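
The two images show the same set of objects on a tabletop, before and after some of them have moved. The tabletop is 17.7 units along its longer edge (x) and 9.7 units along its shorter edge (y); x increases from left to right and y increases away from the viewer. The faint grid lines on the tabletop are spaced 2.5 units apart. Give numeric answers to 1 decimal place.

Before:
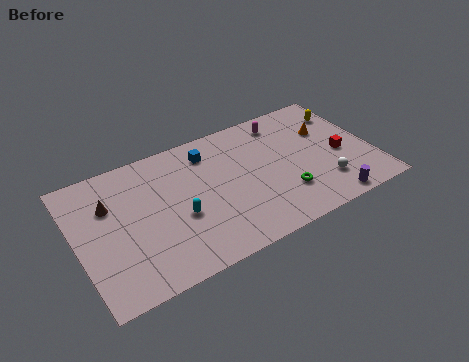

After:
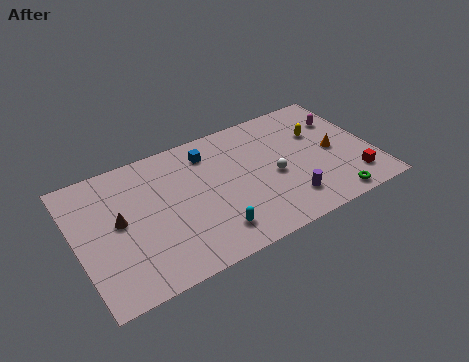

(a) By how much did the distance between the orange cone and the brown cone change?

-0.3

Before: roughly 13.2 units apart; after: 12.9. That's 0.3 units closer together.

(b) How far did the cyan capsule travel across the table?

2.6

The cyan capsule moved from about (5.9, 3.9) to (7.6, 1.9), a distance of √(1.7² + 2.0²) ≈ 2.6.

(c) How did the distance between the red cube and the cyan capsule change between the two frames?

-1.3

The distance was about 9.9 in the first image and 8.6 in the second, so they moved 1.3 units closer together.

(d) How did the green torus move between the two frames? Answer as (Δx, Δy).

(2.6, -1.7)

From the two frames, the green torus sits at roughly (12.1, 2.7) before and (14.7, 1.0) after.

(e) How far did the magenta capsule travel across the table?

3.6

The magenta capsule moved from about (12.9, 8.2) to (16.3, 6.9), a distance of √(3.4² + 1.3²) ≈ 3.6.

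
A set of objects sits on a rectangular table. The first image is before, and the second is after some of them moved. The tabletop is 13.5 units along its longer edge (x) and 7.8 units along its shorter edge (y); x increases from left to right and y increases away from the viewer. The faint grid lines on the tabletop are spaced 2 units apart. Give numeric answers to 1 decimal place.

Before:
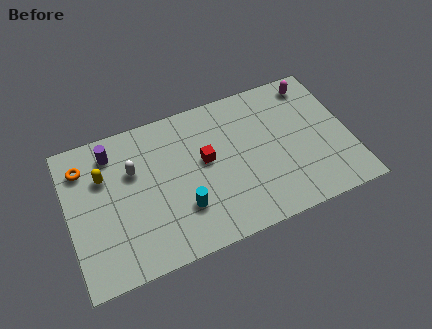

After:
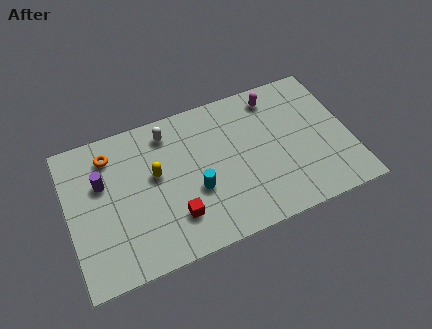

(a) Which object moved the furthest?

the red cube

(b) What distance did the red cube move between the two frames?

2.9

The red cube moved from about (6.6, 4.4) to (4.9, 2.0), a distance of √(1.7² + 2.4²) ≈ 2.9.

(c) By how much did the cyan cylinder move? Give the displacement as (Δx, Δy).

(0.7, 0.7)

The cyan cylinder was at about (5.3, 2.3) and moved to about (6.0, 3.0).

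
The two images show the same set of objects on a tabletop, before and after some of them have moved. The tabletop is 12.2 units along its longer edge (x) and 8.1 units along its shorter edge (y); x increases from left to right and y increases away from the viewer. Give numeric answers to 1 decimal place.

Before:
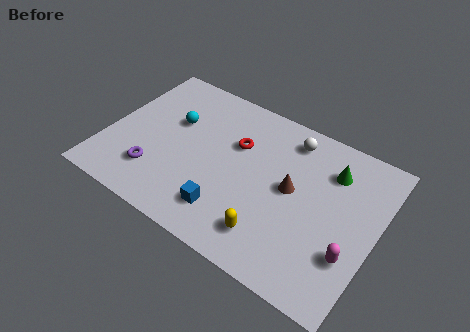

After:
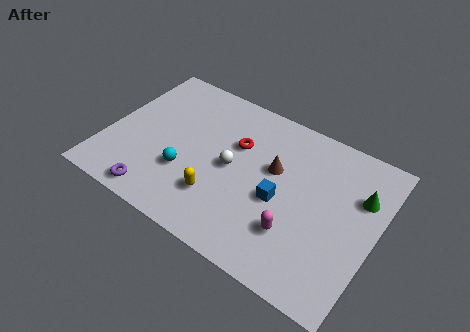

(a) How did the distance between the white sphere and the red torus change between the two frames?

-1.4

They were about 2.7 units apart before and 1.3 after — 1.4 units closer together.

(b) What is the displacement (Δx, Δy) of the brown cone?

(-0.9, 0.6)

From the two frames, the brown cone sits at roughly (8.4, 4.3) before and (7.5, 4.9) after.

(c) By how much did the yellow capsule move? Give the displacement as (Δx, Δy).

(-2.5, 0.6)

The yellow capsule was at about (7.9, 1.6) and moved to about (5.4, 2.2).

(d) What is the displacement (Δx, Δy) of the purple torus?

(0.3, -1.1)

From the two frames, the purple torus sits at roughly (2.5, 2.0) before and (2.8, 0.9) after.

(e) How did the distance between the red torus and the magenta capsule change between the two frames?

-1.9

Before: roughly 6.3 units apart; after: 4.4. That's 1.9 units closer together.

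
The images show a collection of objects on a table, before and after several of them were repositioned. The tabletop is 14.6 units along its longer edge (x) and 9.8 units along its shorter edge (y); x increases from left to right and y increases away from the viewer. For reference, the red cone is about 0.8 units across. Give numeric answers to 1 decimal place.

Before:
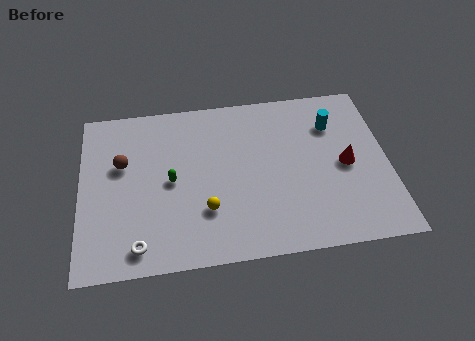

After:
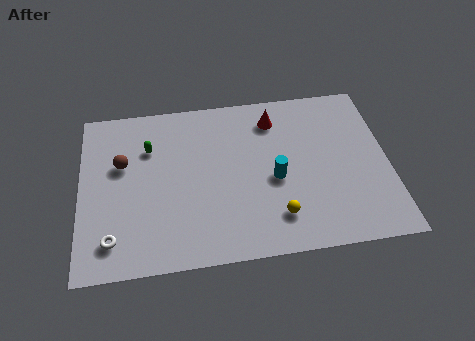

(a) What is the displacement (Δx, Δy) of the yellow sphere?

(3.3, -0.8)

From the two frames, the yellow sphere sits at roughly (5.9, 2.9) before and (9.2, 2.1) after.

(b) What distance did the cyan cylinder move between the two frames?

4.1

From (12.1, 7.2) to (9.2, 4.3), the cyan cylinder covered √(2.9² + 2.9²) ≈ 4.1 units.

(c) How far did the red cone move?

4.6

The red cone was near (12.6, 4.7) before and (9.3, 7.9) after, so it travelled √(3.3² + 3.2²) ≈ 4.6 units.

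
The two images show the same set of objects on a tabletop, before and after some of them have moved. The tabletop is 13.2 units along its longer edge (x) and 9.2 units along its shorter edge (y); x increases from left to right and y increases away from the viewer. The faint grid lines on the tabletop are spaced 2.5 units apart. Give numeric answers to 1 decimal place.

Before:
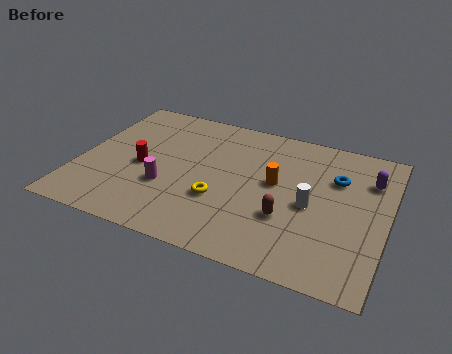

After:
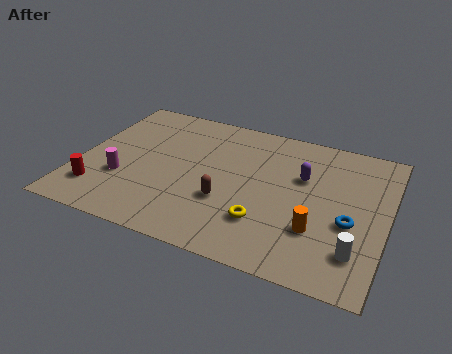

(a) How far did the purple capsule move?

2.9

The purple capsule moved from about (12.3, 6.7) to (9.5, 5.9), a distance of √(2.8² + 0.8²) ≈ 2.9.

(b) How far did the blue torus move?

2.7

The blue torus moved from about (10.9, 6.3) to (11.7, 3.7), a distance of √(0.8² + 2.6²) ≈ 2.7.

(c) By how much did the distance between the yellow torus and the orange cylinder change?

-0.7

They were about 2.9 units apart before and 2.2 after — 0.7 units closer together.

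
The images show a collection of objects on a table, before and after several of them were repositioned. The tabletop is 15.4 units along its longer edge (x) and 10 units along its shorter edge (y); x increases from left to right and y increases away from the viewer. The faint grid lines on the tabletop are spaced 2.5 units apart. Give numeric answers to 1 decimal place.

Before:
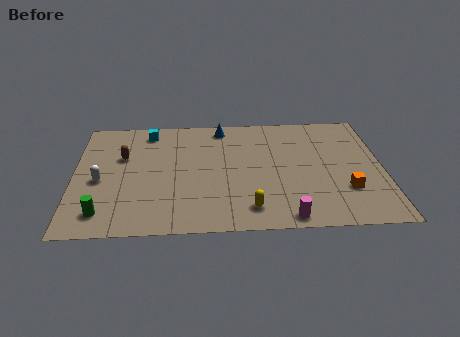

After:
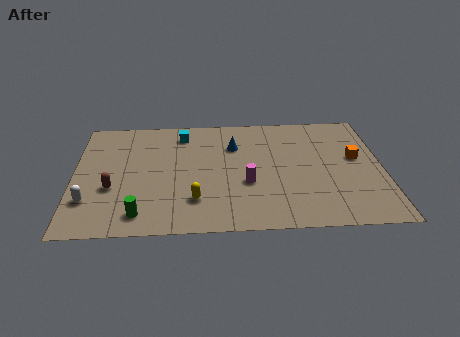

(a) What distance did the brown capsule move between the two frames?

2.7

The brown capsule moved from about (2.4, 6.4) to (1.9, 3.7), a distance of √(0.5² + 2.7²) ≈ 2.7.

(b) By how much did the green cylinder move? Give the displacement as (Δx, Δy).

(1.8, -0.2)

The green cylinder was at about (1.5, 1.7) and moved to about (3.3, 1.5).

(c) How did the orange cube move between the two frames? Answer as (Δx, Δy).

(0.6, 2.7)

From the two frames, the orange cube sits at roughly (13.5, 3.0) before and (14.1, 5.7) after.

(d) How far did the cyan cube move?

1.7

The cyan cube moved from about (3.7, 8.6) to (5.4, 8.3), a distance of √(1.7² + 0.3²) ≈ 1.7.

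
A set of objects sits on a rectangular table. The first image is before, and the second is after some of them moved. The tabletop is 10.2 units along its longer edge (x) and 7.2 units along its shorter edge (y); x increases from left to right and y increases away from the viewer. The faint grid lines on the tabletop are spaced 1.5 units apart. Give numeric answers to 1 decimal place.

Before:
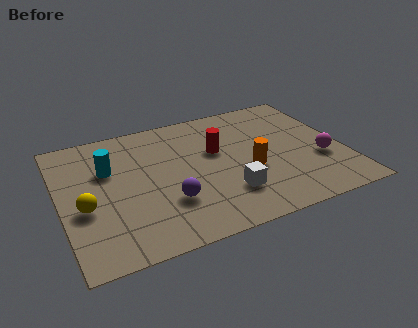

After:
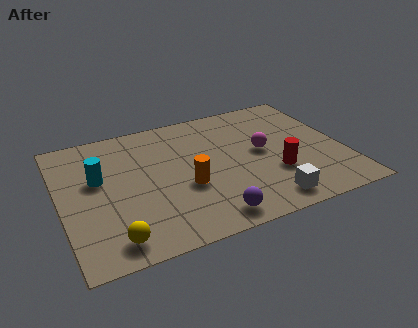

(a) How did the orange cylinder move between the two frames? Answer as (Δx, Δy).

(-2.3, -0.1)

From the two frames, the orange cylinder sits at roughly (6.7, 2.9) before and (4.4, 2.8) after.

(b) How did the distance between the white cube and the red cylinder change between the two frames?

-1.0

They were about 2.5 units apart before and 1.5 after — 1.0 units closer together.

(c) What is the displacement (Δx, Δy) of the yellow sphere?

(0.8, -1.9)

The yellow sphere was at about (0.8, 2.9) and moved to about (1.6, 1.0).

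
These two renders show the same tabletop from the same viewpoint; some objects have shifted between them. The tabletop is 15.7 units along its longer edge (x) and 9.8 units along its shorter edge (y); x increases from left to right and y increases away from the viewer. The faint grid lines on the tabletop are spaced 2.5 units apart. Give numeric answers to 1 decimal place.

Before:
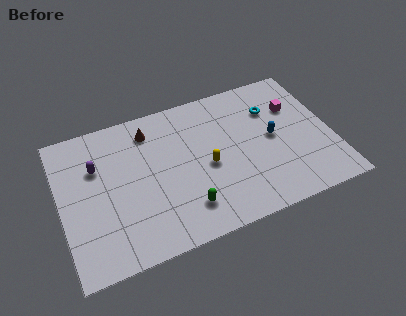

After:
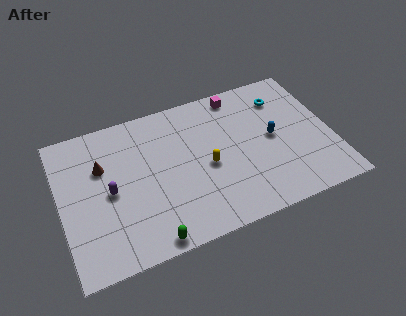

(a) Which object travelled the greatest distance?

the magenta cube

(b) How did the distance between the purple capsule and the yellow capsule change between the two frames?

-1.0

Before: roughly 6.6 units apart; after: 5.6. That's 1.0 units closer together.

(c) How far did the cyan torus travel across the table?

0.9

From (12.5, 7.0) to (13.2, 7.6), the cyan torus covered √(0.7² + 0.6²) ≈ 0.9 units.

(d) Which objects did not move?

the blue capsule and the yellow capsule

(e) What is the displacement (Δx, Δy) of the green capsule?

(-2.2, -1.3)

From the two frames, the green capsule sits at roughly (6.9, 2.1) before and (4.7, 0.8) after.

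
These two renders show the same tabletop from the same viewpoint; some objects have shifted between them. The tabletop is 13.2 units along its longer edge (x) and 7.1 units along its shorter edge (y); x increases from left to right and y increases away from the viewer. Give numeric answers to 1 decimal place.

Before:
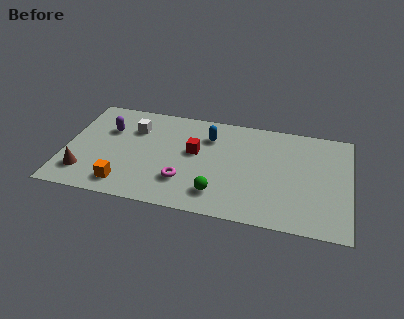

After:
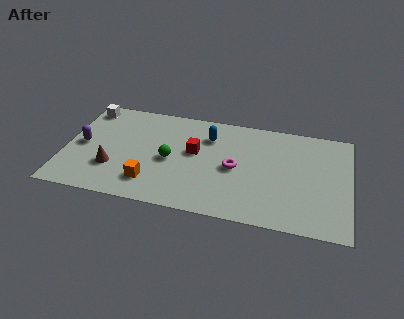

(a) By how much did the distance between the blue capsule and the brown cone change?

-1.4

Before: roughly 6.7 units apart; after: 5.3. That's 1.4 units closer together.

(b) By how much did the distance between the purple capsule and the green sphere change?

-2.1

The distance was about 6.2 in the first image and 4.1 in the second, so they moved 2.1 units closer together.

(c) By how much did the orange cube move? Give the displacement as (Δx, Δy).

(1.2, 0.4)

From the two frames, the orange cube sits at roughly (2.9, 1.2) before and (4.1, 1.6) after.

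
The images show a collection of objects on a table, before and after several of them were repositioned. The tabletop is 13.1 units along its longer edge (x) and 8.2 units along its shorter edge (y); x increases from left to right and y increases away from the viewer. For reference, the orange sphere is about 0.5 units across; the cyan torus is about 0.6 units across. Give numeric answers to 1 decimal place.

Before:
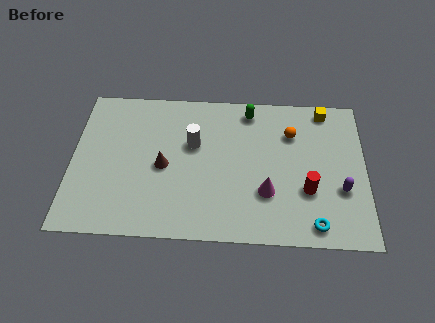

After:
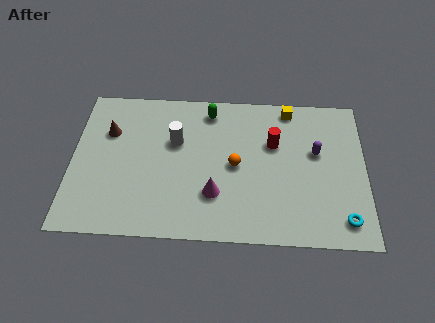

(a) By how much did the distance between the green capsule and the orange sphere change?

+1.0

They were about 2.2 units apart before and 3.2 after — 1.0 units further apart.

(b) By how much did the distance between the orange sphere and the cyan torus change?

+0.5

Before: roughly 5.0 units apart; after: 5.5. That's 0.5 units further apart.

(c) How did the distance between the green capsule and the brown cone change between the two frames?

-0.3

They were about 5.0 units apart before and 4.7 after — 0.3 units closer together.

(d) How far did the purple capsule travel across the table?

2.3

The purple capsule moved from about (12.0, 2.9) to (10.9, 4.9), a distance of √(1.1² + 2.0²) ≈ 2.3.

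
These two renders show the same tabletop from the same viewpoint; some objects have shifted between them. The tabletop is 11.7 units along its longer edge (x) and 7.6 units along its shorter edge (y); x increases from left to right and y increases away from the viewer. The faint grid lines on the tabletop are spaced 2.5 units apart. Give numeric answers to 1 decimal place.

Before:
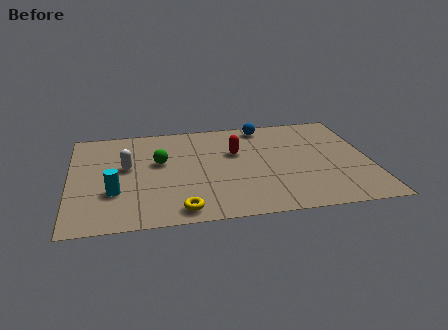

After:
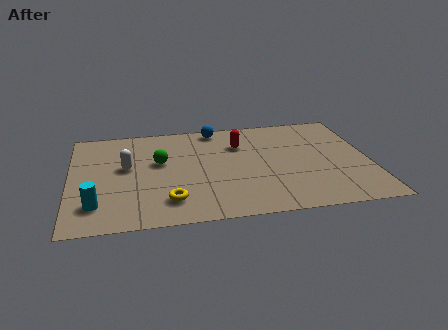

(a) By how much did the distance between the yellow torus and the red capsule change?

+0.3

The distance was about 4.5 in the first image and 4.8 in the second, so they moved 0.3 units further apart.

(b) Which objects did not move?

the green sphere and the white capsule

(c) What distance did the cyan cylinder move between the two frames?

1.1

From (1.7, 2.5) to (1.0, 1.7), the cyan cylinder covered √(0.7² + 0.8²) ≈ 1.1 units.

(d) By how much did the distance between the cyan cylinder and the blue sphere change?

-0.3

The distance was about 7.3 in the first image and 7.0 in the second, so they moved 0.3 units closer together.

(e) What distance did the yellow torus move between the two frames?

0.8

From (4.2, 0.9) to (3.8, 1.6), the yellow torus covered √(0.4² + 0.7²) ≈ 0.8 units.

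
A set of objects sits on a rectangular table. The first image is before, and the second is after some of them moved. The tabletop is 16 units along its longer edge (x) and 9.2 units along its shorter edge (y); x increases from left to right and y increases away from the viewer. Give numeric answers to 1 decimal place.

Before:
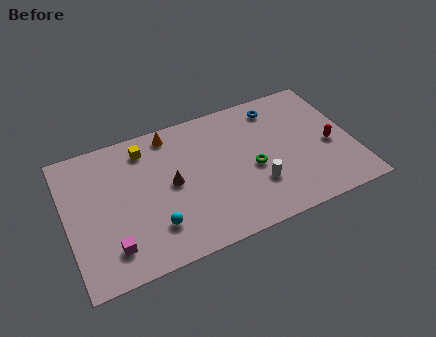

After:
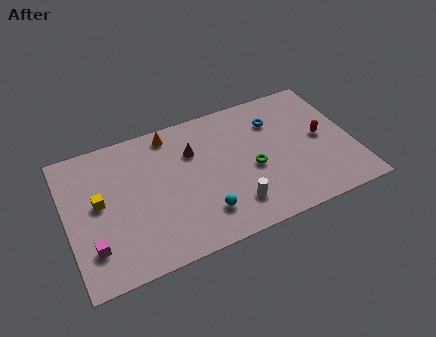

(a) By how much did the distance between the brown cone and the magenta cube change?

+2.7

They were about 4.6 units apart before and 7.3 after — 2.7 units further apart.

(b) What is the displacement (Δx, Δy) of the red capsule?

(-0.4, 0.7)

The red capsule was at about (14.7, 4.0) and moved to about (14.3, 4.7).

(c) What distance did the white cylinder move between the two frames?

1.6

The white cylinder was near (10.4, 2.8) before and (9.0, 2.0) after, so it travelled √(1.4² + 0.8²) ≈ 1.6 units.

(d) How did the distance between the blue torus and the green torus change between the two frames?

-0.9

Before: roughly 4.1 units apart; after: 3.2. That's 0.9 units closer together.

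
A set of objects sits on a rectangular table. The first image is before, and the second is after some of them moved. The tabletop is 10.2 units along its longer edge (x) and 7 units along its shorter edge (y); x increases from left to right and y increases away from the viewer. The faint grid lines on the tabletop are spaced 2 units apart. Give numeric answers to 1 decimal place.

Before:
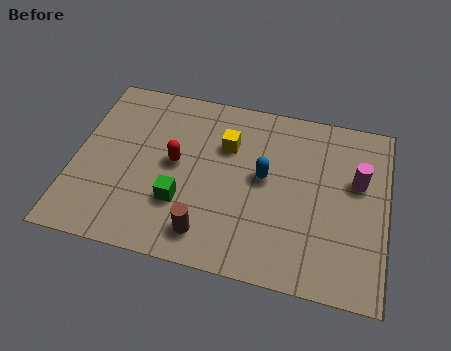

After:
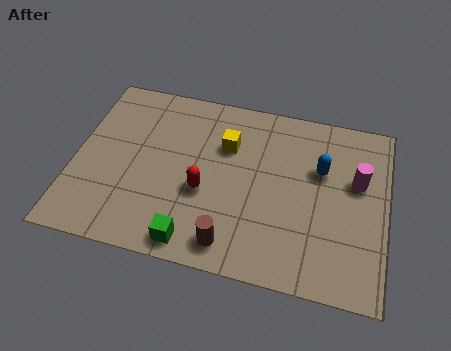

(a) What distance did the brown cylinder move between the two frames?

0.8

The brown cylinder was near (4.5, 1.2) before and (5.3, 1.0) after, so it travelled √(0.8² + 0.2²) ≈ 0.8 units.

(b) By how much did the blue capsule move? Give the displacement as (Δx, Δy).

(1.8, 0.7)

From the two frames, the blue capsule sits at roughly (6.2, 3.8) before and (8.0, 4.5) after.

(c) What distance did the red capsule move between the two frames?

1.3

The red capsule was near (3.3, 3.7) before and (4.3, 2.8) after, so it travelled √(1.0² + 0.9²) ≈ 1.3 units.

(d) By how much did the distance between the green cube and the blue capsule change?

+2.3

The distance was about 3.1 in the first image and 5.4 in the second, so they moved 2.3 units further apart.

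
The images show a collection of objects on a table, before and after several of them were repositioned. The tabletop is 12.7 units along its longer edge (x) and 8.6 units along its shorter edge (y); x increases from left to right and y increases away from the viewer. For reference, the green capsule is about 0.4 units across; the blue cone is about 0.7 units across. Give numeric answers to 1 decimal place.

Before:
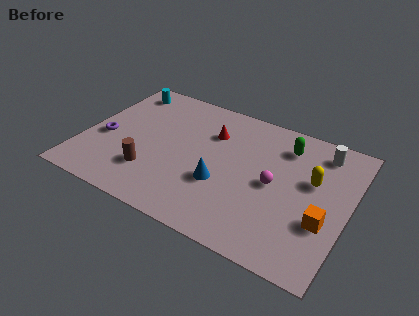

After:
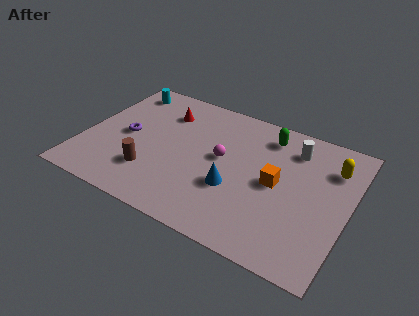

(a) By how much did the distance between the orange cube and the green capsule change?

-1.5

Before: roughly 4.4 units apart; after: 2.9. That's 1.5 units closer together.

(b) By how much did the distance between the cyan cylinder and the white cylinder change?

-1.3

They were about 9.8 units apart before and 8.5 after — 1.3 units closer together.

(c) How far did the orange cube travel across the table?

2.7

The orange cube was near (11.7, 3.0) before and (9.3, 4.3) after, so it travelled √(2.4² + 1.3²) ≈ 2.7 units.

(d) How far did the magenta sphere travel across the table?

2.6

The magenta sphere moved from about (9.2, 4.2) to (6.6, 4.7), a distance of √(2.6² + 0.5²) ≈ 2.6.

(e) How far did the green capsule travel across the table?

0.9

The green capsule was near (9.4, 6.8) before and (8.5, 7.1) after, so it travelled √(0.9² + 0.3²) ≈ 0.9 units.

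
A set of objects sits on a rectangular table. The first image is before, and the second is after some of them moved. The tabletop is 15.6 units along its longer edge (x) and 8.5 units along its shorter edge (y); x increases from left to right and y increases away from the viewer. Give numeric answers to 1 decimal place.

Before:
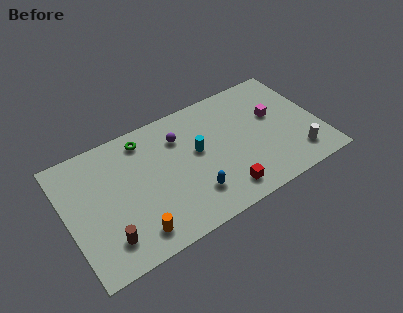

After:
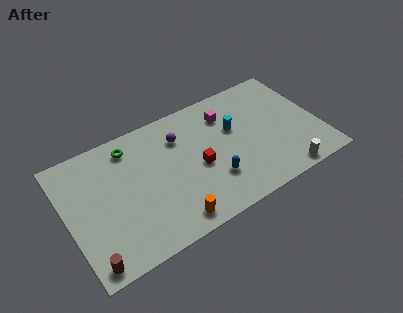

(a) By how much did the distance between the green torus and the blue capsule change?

+0.8

The distance was about 5.6 in the first image and 6.4 in the second, so they moved 0.8 units further apart.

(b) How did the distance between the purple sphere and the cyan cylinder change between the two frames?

+1.7

The distance was about 1.7 in the first image and 3.4 in the second, so they moved 1.7 units further apart.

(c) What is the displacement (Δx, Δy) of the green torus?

(-0.9, -0.1)

The green torus started near (5.1, 7.2) and ended near (4.2, 7.1).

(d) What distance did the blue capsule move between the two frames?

1.4

From (7.4, 2.1) to (8.7, 2.5), the blue capsule covered √(1.3² + 0.4²) ≈ 1.4 units.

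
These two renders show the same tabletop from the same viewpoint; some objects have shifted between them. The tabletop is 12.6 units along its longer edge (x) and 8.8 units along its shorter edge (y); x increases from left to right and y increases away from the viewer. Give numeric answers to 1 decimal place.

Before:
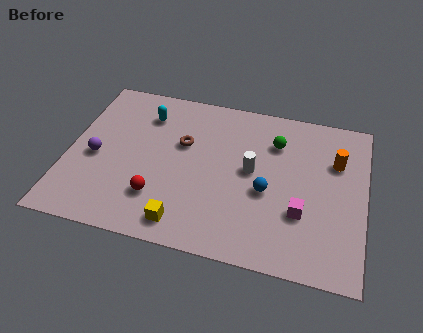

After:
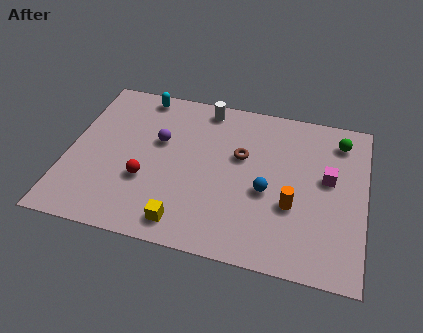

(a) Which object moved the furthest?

the white cylinder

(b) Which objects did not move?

the blue sphere and the yellow cube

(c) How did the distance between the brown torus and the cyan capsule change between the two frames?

+3.0

Before: roughly 2.1 units apart; after: 5.1. That's 3.0 units further apart.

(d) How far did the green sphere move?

2.8

The green sphere moved from about (8.7, 6.5) to (11.4, 7.2), a distance of √(2.7² + 0.7²) ≈ 2.8.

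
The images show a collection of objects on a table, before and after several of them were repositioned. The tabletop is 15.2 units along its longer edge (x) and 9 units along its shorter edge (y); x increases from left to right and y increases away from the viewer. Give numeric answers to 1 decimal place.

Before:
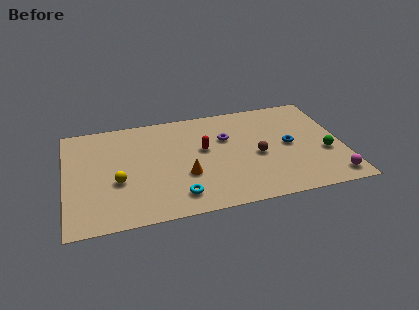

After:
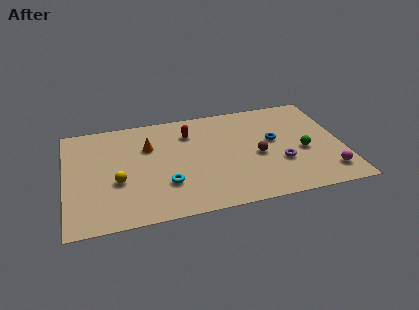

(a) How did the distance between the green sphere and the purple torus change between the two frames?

-4.4

They were about 5.9 units apart before and 1.5 after — 4.4 units closer together.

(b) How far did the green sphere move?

1.3

The green sphere moved from about (14.2, 3.4) to (13.0, 3.8), a distance of √(1.2² + 0.4²) ≈ 1.3.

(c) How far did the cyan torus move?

1.3

The cyan torus moved from about (6.0, 1.6) to (5.4, 2.7), a distance of √(0.6² + 1.1²) ≈ 1.3.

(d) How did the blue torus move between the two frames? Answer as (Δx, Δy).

(-0.8, 0.6)

The blue torus was at about (12.3, 4.5) and moved to about (11.5, 5.1).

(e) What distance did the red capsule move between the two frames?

1.7

The red capsule was near (7.6, 5.2) before and (6.9, 6.8) after, so it travelled √(0.7² + 1.6²) ≈ 1.7 units.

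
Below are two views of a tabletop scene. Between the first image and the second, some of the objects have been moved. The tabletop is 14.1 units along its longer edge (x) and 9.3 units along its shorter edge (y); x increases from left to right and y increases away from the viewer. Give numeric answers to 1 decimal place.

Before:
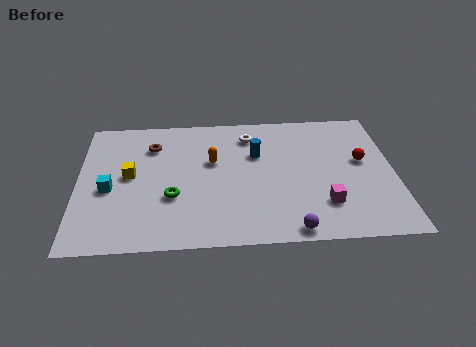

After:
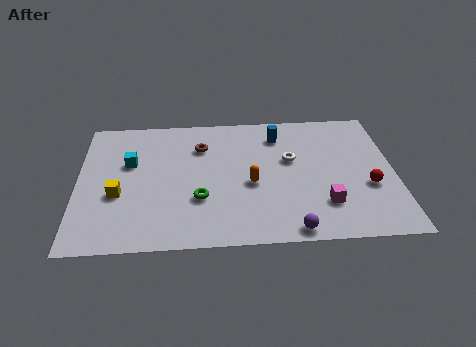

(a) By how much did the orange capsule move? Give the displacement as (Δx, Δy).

(1.7, -1.7)

The orange capsule was at about (6.0, 5.7) and moved to about (7.7, 4.0).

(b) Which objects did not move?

the magenta cube and the purple sphere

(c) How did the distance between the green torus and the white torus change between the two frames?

-0.7

Before: roughly 5.5 units apart; after: 4.8. That's 0.7 units closer together.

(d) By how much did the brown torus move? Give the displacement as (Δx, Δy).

(2.2, -0.2)

The brown torus started near (3.3, 7.0) and ended near (5.5, 6.8).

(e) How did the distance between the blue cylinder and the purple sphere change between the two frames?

+1.1

The distance was about 5.5 in the first image and 6.6 in the second, so they moved 1.1 units further apart.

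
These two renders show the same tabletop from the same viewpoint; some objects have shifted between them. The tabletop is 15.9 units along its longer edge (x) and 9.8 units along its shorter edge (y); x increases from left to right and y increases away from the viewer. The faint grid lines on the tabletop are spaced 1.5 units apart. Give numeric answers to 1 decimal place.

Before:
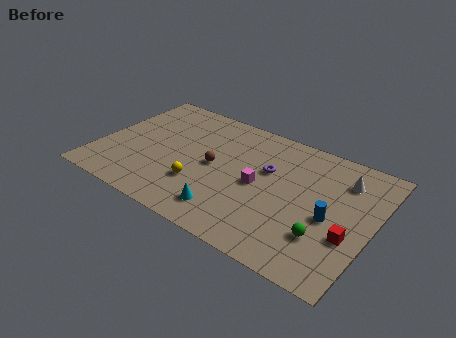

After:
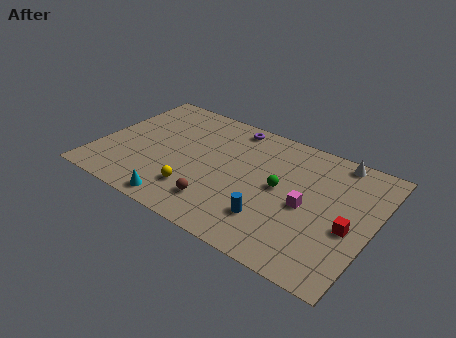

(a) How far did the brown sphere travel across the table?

2.9

From (6.7, 4.9) to (7.5, 2.1), the brown sphere covered √(0.8² + 2.8²) ≈ 2.9 units.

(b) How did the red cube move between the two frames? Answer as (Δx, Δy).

(-0.1, 0.6)

The red cube was at about (14.8, 3.5) and moved to about (14.7, 4.1).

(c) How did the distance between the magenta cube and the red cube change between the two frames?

-3.0

The distance was about 5.5 in the first image and 2.5 in the second, so they moved 3.0 units closer together.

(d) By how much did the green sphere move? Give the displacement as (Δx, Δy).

(-2.9, 2.3)

The green sphere started near (13.5, 2.8) and ended near (10.6, 5.1).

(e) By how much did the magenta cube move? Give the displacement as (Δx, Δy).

(2.8, -0.2)

From the two frames, the magenta cube sits at roughly (9.4, 4.7) before and (12.2, 4.5) after.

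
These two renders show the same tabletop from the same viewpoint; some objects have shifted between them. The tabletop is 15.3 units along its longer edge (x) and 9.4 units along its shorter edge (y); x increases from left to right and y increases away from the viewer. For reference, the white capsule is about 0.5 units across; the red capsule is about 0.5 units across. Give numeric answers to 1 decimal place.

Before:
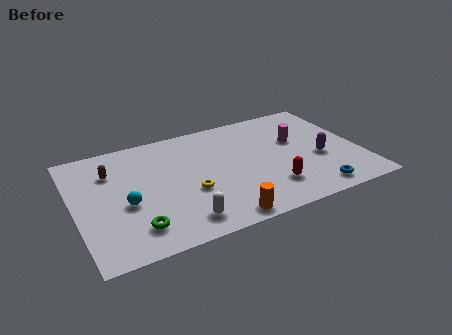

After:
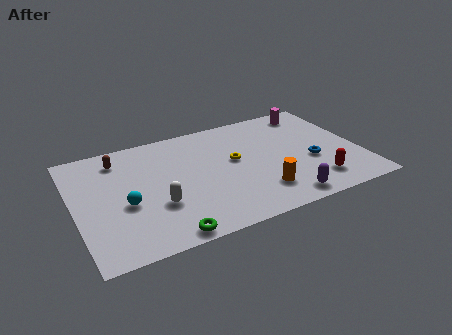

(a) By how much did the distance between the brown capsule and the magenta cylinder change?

+0.7

The distance was about 10.0 in the first image and 10.7 in the second, so they moved 0.7 units further apart.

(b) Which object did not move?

the cyan sphere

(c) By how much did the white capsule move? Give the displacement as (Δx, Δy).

(-1.1, 1.7)

From the two frames, the white capsule sits at roughly (5.3, 1.5) before and (4.2, 3.2) after.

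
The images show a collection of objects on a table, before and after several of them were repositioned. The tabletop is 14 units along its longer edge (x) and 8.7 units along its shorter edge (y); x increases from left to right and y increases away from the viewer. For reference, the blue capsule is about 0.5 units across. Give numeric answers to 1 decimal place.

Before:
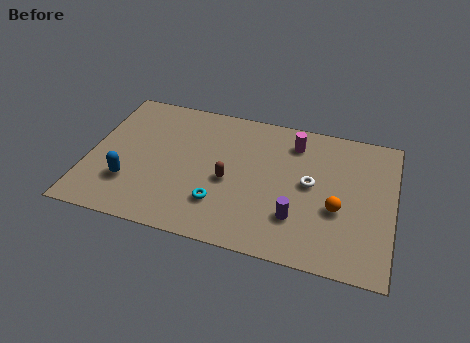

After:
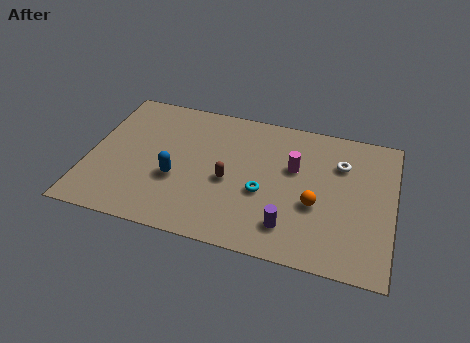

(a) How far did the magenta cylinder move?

1.6

From (9.3, 7.0) to (9.4, 5.4), the magenta cylinder covered √(0.1² + 1.6²) ≈ 1.6 units.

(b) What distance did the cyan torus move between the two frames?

2.2

From (6.2, 2.3) to (8.1, 3.5), the cyan torus covered √(1.9² + 1.2²) ≈ 2.2 units.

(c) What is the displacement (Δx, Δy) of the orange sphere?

(-1.0, 0.0)

The orange sphere was at about (11.5, 3.4) and moved to about (10.5, 3.4).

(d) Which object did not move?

the brown capsule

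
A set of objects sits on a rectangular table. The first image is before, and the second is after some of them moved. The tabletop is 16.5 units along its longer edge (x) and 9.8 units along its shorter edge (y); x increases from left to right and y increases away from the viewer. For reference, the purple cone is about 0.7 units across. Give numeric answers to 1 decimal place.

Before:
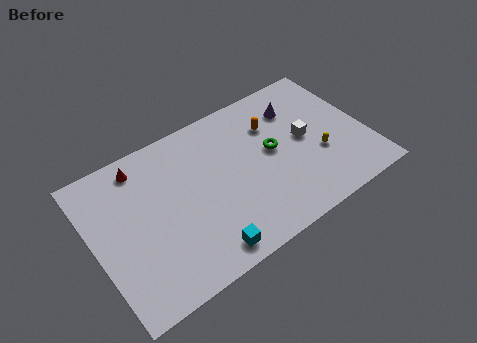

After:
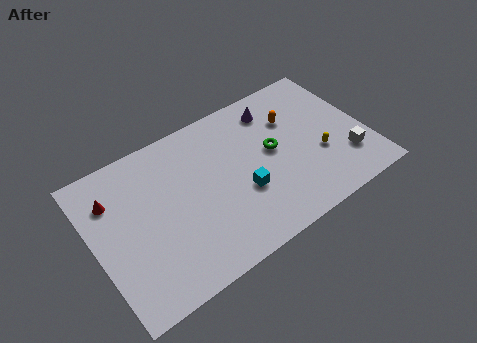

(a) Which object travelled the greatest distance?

the cyan cube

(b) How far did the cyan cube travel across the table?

3.7

The cyan cube was near (5.9, 1.2) before and (8.7, 3.6) after, so it travelled √(2.8² + 2.4²) ≈ 3.7 units.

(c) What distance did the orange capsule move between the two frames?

1.2

The orange capsule was near (11.2, 7.0) before and (12.4, 6.8) after, so it travelled √(1.2² + 0.2²) ≈ 1.2 units.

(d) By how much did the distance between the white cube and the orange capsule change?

+2.4

The distance was about 2.5 in the first image and 4.9 in the second, so they moved 2.4 units further apart.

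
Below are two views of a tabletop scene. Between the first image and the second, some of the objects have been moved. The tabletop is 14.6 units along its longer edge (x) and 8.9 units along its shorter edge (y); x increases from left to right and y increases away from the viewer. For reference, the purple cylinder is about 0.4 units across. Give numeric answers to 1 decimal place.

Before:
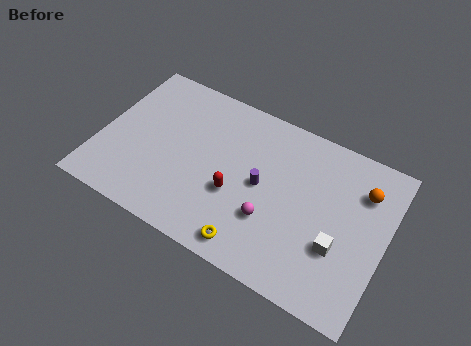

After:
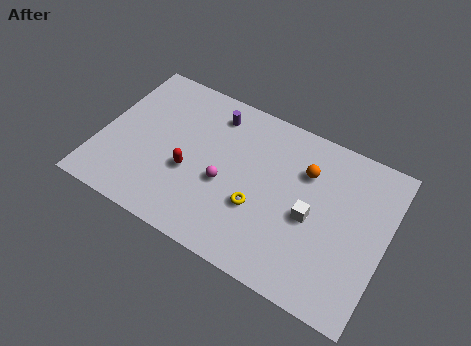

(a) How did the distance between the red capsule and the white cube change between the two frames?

+0.9

They were about 5.3 units apart before and 6.2 after — 0.9 units further apart.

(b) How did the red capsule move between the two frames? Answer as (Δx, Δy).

(-2.4, 0.1)

From the two frames, the red capsule sits at roughly (7.1, 3.4) before and (4.7, 3.5) after.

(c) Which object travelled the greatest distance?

the purple cylinder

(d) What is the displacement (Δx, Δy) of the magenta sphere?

(-2.5, 0.8)

The magenta sphere started near (9.0, 2.9) and ended near (6.5, 3.7).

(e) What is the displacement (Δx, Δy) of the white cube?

(-1.5, 0.9)

The white cube started near (12.4, 3.1) and ended near (10.9, 4.0).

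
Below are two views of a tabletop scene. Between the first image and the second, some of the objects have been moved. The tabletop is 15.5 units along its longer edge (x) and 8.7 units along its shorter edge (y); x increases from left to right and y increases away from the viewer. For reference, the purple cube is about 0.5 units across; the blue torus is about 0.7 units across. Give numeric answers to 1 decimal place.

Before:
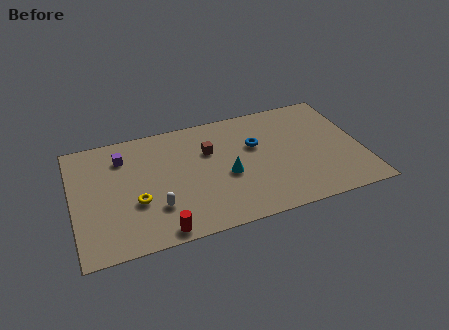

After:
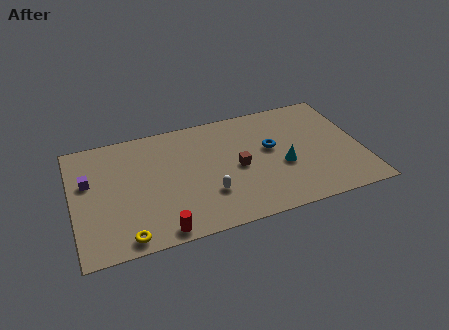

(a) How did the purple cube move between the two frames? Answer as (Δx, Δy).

(-1.9, -1.3)

From the two frames, the purple cube sits at roughly (2.8, 6.7) before and (0.9, 5.4) after.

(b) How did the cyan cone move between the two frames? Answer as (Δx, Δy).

(3.0, -0.2)

The cyan cone was at about (8.2, 3.7) and moved to about (11.2, 3.5).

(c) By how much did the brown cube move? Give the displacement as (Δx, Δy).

(1.4, -1.7)

From the two frames, the brown cube sits at roughly (7.4, 5.8) before and (8.8, 4.1) after.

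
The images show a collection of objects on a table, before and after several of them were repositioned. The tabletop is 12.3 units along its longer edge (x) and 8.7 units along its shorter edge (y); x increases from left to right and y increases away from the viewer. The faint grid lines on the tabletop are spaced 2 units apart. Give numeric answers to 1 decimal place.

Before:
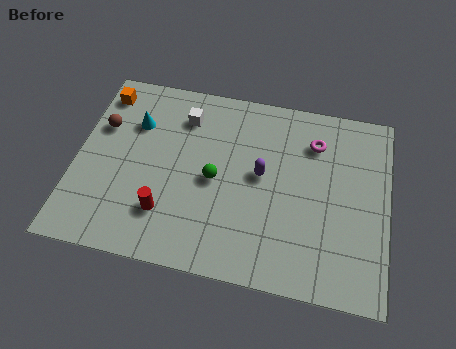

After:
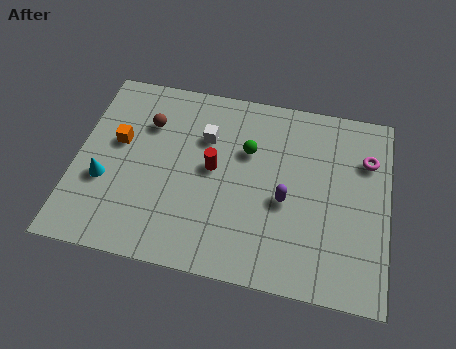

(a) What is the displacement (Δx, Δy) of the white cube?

(0.9, -0.8)

The white cube was at about (4.1, 6.8) and moved to about (5.0, 6.0).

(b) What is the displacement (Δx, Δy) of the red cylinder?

(1.7, 2.4)

From the two frames, the red cylinder sits at roughly (3.7, 2.2) before and (5.4, 4.6) after.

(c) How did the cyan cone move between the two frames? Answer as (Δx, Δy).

(-1.0, -2.9)

The cyan cone was at about (2.2, 6.1) and moved to about (1.2, 3.2).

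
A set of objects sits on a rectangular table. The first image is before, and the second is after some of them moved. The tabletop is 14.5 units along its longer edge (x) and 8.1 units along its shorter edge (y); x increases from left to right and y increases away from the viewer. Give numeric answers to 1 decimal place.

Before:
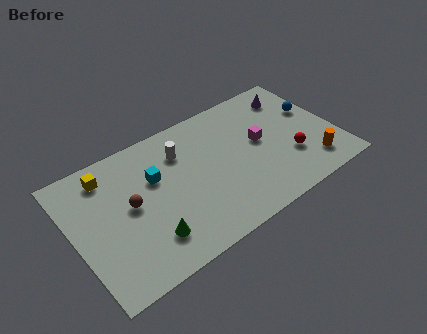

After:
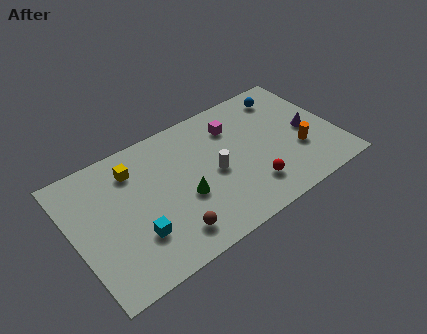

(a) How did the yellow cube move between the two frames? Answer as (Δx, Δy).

(1.4, -0.4)

The yellow cube started near (2.2, 6.7) and ended near (3.6, 6.3).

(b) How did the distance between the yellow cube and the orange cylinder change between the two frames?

-2.4

The distance was about 11.8 in the first image and 9.4 in the second, so they moved 2.4 units closer together.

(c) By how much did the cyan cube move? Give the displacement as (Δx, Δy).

(-1.5, -2.8)

The cyan cube started near (4.6, 5.2) and ended near (3.1, 2.4).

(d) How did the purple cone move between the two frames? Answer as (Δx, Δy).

(0.3, -2.7)

The purple cone started near (12.7, 6.5) and ended near (13.0, 3.8).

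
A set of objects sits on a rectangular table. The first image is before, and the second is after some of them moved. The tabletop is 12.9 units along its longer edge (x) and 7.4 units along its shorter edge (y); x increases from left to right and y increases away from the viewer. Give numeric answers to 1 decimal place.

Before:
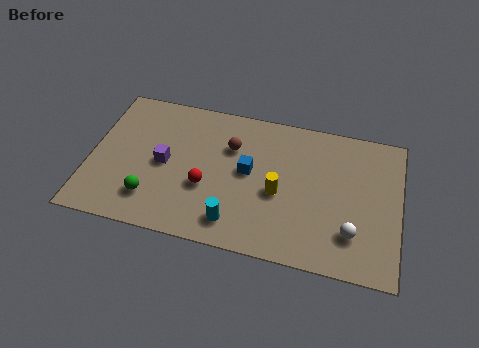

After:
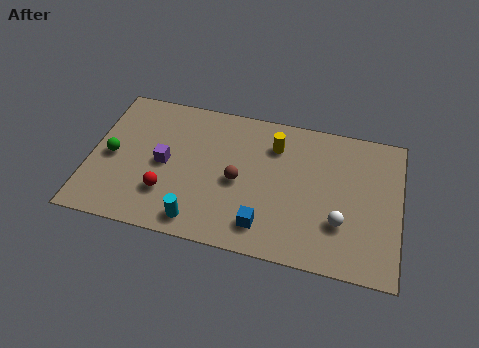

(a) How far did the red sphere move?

1.7

The red sphere moved from about (4.9, 2.8) to (3.3, 2.1), a distance of √(1.6² + 0.7²) ≈ 1.7.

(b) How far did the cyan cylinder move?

1.5

The cyan cylinder moved from about (6.2, 1.3) to (4.7, 1.0), a distance of √(1.5² + 0.3²) ≈ 1.5.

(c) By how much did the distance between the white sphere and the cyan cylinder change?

+1.1

They were about 4.8 units apart before and 5.9 after — 1.1 units further apart.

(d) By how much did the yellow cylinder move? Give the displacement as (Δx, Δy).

(-0.3, 2.4)

The yellow cylinder started near (7.9, 3.2) and ended near (7.6, 5.6).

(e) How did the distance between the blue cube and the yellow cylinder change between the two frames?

+2.7

They were about 1.5 units apart before and 4.2 after — 2.7 units further apart.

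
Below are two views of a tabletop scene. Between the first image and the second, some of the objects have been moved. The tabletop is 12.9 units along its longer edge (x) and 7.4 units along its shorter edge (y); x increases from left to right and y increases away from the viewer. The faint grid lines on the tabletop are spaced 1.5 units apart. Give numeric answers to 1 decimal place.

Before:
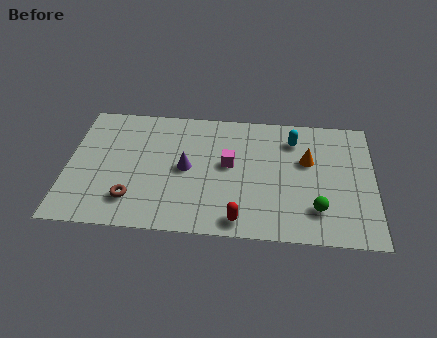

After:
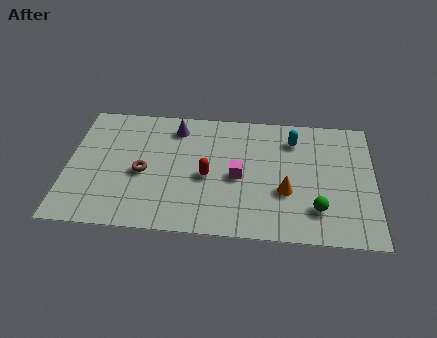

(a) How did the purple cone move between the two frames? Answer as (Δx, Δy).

(-0.5, 2.4)

From the two frames, the purple cone sits at roughly (5.0, 3.7) before and (4.5, 6.1) after.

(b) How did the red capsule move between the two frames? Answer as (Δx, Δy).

(-1.4, 2.4)

The red capsule was at about (7.3, 0.9) and moved to about (5.9, 3.3).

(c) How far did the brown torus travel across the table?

1.6

The brown torus was near (2.8, 1.7) before and (3.2, 3.3) after, so it travelled √(0.4² + 1.6²) ≈ 1.6 units.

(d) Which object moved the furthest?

the red capsule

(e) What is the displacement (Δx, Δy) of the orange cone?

(-0.9, -1.9)

The orange cone was at about (10.1, 4.6) and moved to about (9.2, 2.7).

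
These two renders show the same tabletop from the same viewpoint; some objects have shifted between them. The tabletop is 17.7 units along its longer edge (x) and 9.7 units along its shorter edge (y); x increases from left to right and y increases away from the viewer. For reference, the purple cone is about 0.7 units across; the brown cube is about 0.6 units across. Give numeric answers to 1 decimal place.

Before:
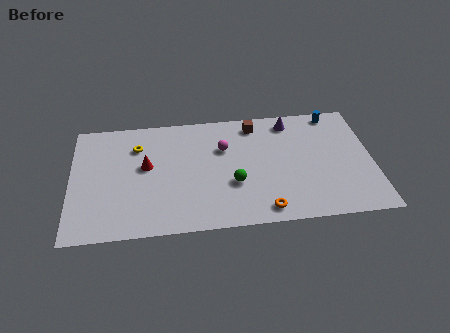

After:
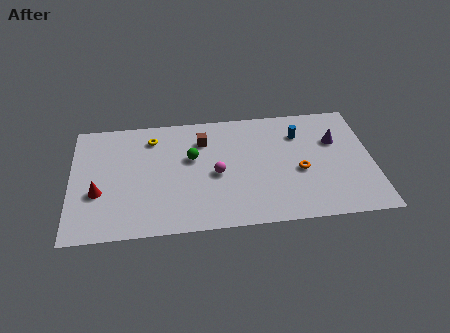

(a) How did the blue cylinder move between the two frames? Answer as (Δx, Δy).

(-2.1, -1.5)

The blue cylinder was at about (15.6, 8.7) and moved to about (13.5, 7.2).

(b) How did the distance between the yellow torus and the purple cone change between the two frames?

+1.7

Before: roughly 9.2 units apart; after: 10.9. That's 1.7 units further apart.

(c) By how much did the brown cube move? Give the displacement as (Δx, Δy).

(-3.1, -1.0)

The brown cube started near (10.9, 8.3) and ended near (7.8, 7.3).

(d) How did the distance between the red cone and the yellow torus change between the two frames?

+3.5

Before: roughly 1.8 units apart; after: 5.3. That's 3.5 units further apart.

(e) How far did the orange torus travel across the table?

3.6

From (11.2, 1.2) to (13.4, 4.1), the orange torus covered √(2.2² + 2.9²) ≈ 3.6 units.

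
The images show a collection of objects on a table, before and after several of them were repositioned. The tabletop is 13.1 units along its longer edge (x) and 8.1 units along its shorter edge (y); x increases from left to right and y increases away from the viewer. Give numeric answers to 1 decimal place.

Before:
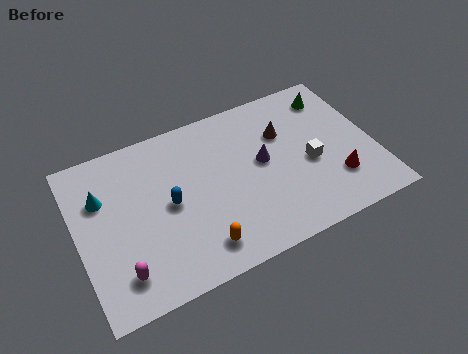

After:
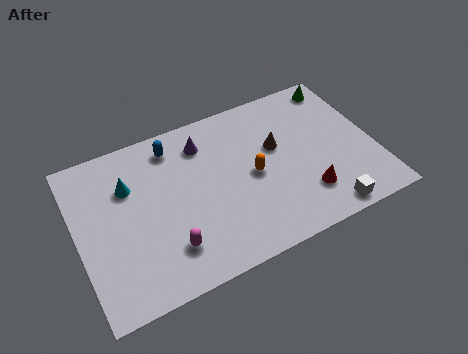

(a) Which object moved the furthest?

the orange capsule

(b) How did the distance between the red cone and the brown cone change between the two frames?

-0.8

They were about 3.8 units apart before and 3.0 after — 0.8 units closer together.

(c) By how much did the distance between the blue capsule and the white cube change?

+2.3

The distance was about 6.2 in the first image and 8.5 in the second, so they moved 2.3 units further apart.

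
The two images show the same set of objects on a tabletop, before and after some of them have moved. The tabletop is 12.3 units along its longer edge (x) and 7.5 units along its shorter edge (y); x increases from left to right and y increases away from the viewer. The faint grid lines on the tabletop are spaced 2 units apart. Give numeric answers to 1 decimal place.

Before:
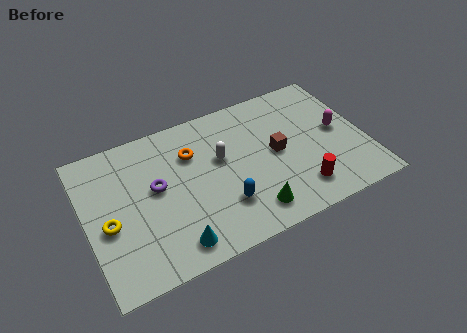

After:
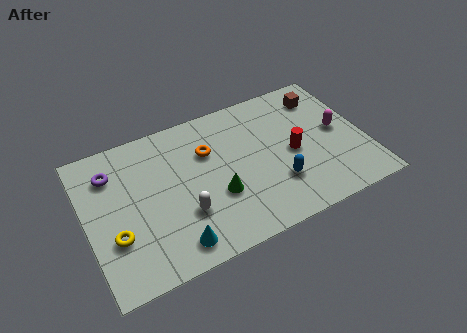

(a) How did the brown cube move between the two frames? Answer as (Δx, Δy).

(2.4, 2.2)

The brown cube started near (8.4, 3.8) and ended near (10.8, 6.0).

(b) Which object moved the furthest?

the brown cube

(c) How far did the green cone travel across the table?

1.9

From (6.9, 1.3) to (5.6, 2.7), the green cone covered √(1.3² + 1.4²) ≈ 1.9 units.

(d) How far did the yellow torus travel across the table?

0.7

From (0.9, 3.2) to (1.1, 2.5), the yellow torus covered √(0.2² + 0.7²) ≈ 0.7 units.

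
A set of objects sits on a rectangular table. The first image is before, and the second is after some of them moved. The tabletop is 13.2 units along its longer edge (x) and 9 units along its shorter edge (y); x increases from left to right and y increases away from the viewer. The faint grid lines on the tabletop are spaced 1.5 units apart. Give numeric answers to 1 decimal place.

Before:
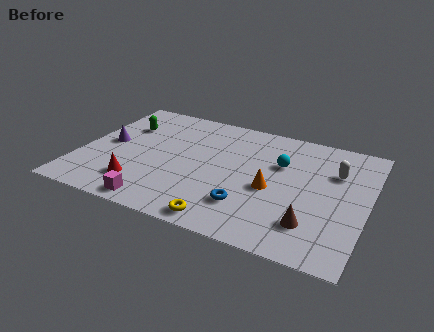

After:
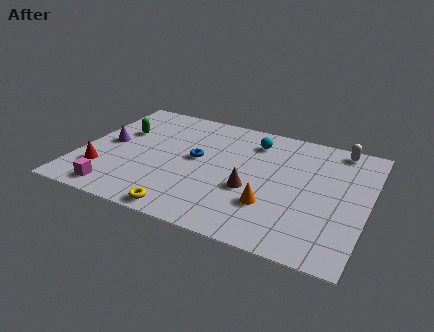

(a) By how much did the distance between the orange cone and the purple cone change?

+0.3

They were about 7.7 units apart before and 8.0 after — 0.3 units further apart.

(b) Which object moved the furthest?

the blue torus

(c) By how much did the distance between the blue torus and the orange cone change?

+2.5

The distance was about 1.8 in the first image and 4.3 in the second, so they moved 2.5 units further apart.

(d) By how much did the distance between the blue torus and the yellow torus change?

+2.4

They were about 1.7 units apart before and 4.1 after — 2.4 units further apart.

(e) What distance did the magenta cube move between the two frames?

1.9

The magenta cube moved from about (4.0, 0.9) to (2.1, 1.1), a distance of √(1.9² + 0.2²) ≈ 1.9.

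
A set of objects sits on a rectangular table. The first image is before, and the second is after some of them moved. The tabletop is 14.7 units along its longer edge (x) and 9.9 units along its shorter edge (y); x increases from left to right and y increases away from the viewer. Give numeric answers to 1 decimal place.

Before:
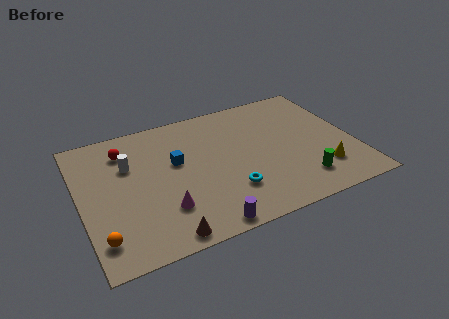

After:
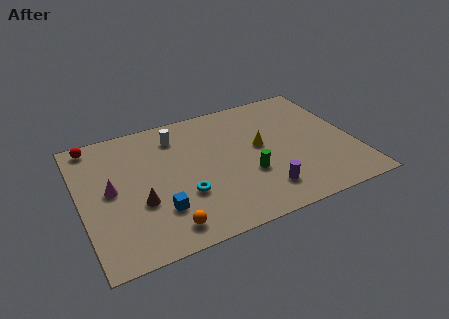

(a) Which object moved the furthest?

the yellow cone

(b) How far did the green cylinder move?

3.1

The green cylinder moved from about (11.5, 2.0) to (8.8, 3.5), a distance of √(2.7² + 1.5²) ≈ 3.1.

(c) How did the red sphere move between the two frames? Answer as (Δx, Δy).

(-1.6, 1.1)

From the two frames, the red sphere sits at roughly (2.6, 7.8) before and (1.0, 8.9) after.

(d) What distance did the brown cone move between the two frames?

2.9

The brown cone moved from about (4.0, 0.9) to (3.0, 3.6), a distance of √(1.0² + 2.7²) ≈ 2.9.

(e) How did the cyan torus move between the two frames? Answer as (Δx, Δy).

(-2.4, 0.6)

The cyan torus started near (7.7, 2.7) and ended near (5.3, 3.3).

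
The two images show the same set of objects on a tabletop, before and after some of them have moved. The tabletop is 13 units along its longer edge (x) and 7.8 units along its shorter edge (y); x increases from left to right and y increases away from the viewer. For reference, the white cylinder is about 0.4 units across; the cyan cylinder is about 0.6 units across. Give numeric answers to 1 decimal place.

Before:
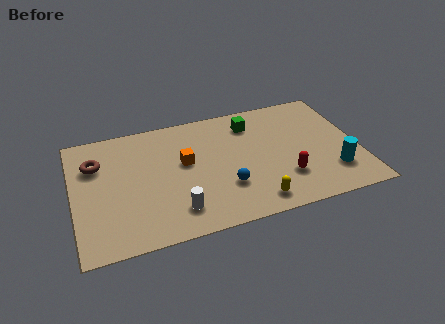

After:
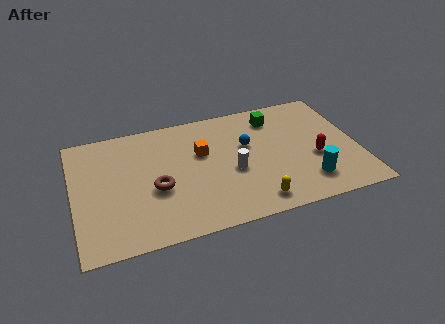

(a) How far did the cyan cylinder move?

1.2

The cyan cylinder was near (11.7, 2.0) before and (10.5, 1.7) after, so it travelled √(1.2² + 0.3²) ≈ 1.2 units.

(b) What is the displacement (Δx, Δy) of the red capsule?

(1.5, 0.9)

From the two frames, the red capsule sits at roughly (9.5, 2.2) before and (11.0, 3.1) after.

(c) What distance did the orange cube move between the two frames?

0.9

The orange cube moved from about (5.1, 4.5) to (5.9, 4.9), a distance of √(0.8² + 0.4²) ≈ 0.9.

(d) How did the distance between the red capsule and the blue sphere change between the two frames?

+0.7

The distance was about 2.7 in the first image and 3.4 in the second, so they moved 0.7 units further apart.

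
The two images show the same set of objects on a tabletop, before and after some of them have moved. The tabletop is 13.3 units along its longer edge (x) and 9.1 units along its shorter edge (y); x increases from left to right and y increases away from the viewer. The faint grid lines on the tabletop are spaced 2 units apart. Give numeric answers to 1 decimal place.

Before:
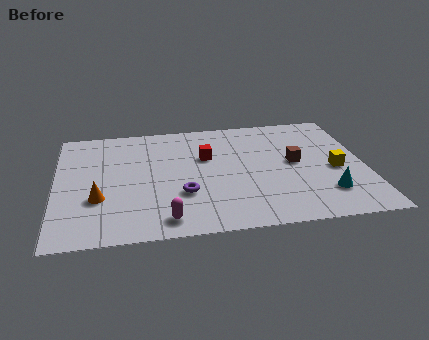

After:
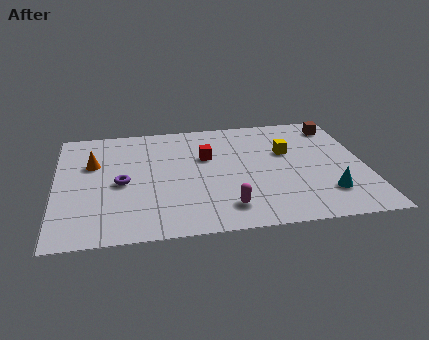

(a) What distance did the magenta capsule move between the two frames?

2.6

The magenta capsule moved from about (4.6, 1.2) to (7.2, 1.7), a distance of √(2.6² + 0.5²) ≈ 2.6.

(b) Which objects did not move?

the red cube and the cyan cone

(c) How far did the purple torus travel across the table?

2.9

The purple torus moved from about (5.4, 3.0) to (2.8, 4.2), a distance of √(2.6² + 1.2²) ≈ 2.9.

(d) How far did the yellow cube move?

2.6

The yellow cube moved from about (12.0, 4.0) to (10.0, 5.7), a distance of √(2.0² + 1.7²) ≈ 2.6.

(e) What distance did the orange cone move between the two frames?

2.8

From (1.8, 3.1) to (1.6, 5.9), the orange cone covered √(0.2² + 2.8²) ≈ 2.8 units.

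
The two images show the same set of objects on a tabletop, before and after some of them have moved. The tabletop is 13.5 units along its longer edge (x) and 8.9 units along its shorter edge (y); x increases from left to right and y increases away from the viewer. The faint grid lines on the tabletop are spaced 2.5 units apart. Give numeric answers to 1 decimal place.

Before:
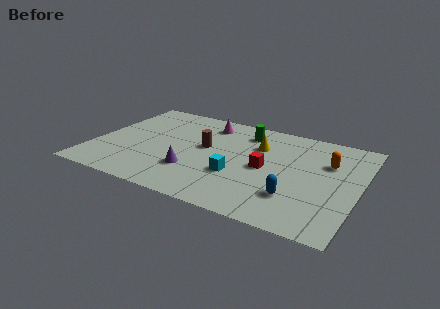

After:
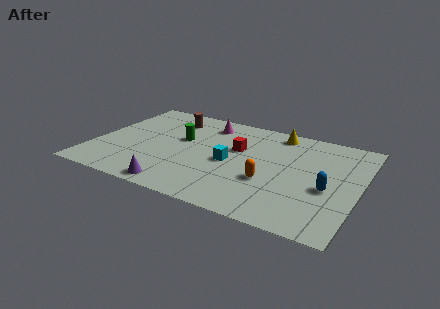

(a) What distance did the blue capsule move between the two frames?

2.0

The blue capsule was near (10.5, 2.4) before and (12.0, 3.7) after, so it travelled √(1.5² + 1.3²) ≈ 2.0 units.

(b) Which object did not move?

the magenta cone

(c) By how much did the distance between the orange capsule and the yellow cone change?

+1.0

The distance was about 3.6 in the first image and 4.6 in the second, so they moved 1.0 units further apart.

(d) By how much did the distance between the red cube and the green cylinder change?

-0.3

They were about 3.2 units apart before and 2.9 after — 0.3 units closer together.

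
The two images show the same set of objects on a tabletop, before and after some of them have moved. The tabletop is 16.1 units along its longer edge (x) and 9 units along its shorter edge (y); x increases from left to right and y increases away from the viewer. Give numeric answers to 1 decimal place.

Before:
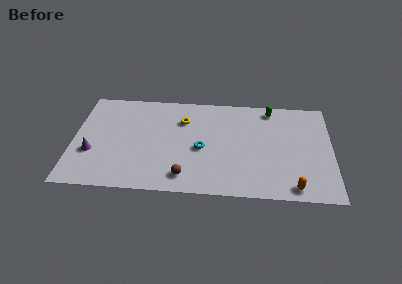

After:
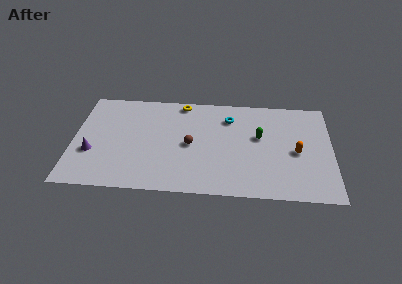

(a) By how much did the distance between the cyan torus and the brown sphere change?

+0.8

Before: roughly 2.7 units apart; after: 3.5. That's 0.8 units further apart.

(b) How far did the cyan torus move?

3.4

The cyan torus was near (8.0, 4.0) before and (9.7, 6.9) after, so it travelled √(1.7² + 2.9²) ≈ 3.4 units.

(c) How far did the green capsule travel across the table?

2.7

From (12.3, 7.9) to (11.6, 5.3), the green capsule covered √(0.7² + 2.6²) ≈ 2.7 units.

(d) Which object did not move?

the purple cone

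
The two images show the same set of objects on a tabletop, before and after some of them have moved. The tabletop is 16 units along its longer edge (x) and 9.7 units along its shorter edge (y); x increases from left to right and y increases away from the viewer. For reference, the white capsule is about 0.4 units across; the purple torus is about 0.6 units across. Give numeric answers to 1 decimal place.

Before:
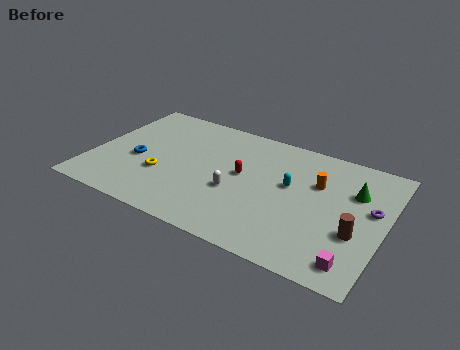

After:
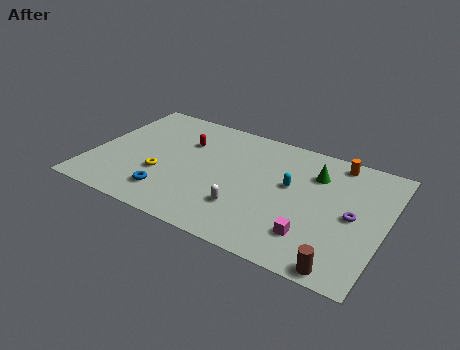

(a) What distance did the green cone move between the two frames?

2.3

The green cone was near (14.2, 6.6) before and (12.0, 7.1) after, so it travelled √(2.2² + 0.5²) ≈ 2.3 units.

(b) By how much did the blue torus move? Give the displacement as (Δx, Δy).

(2.1, -2.1)

The blue torus started near (2.5, 4.1) and ended near (4.6, 2.0).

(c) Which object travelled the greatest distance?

the red capsule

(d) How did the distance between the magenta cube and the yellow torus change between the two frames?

-2.4

The distance was about 10.9 in the first image and 8.5 in the second, so they moved 2.4 units closer together.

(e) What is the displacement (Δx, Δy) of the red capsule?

(-3.4, 1.4)

The red capsule started near (8.2, 5.3) and ended near (4.8, 6.7).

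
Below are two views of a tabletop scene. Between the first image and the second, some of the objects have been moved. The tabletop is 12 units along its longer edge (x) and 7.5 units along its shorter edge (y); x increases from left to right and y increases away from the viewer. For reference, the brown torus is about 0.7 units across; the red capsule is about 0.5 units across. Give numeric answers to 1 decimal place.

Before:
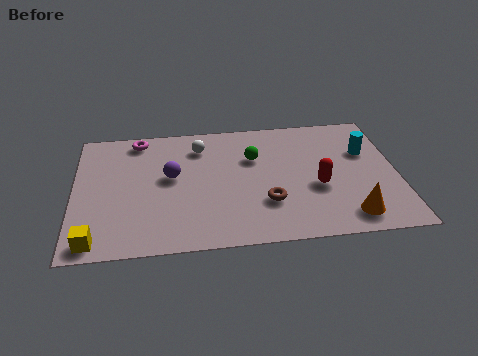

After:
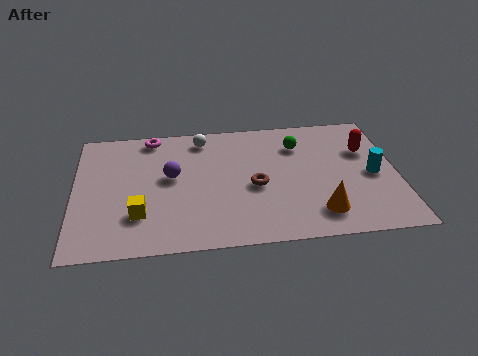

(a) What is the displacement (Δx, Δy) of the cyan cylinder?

(0.2, -1.4)

From the two frames, the cyan cylinder sits at roughly (10.9, 4.9) before and (11.1, 3.5) after.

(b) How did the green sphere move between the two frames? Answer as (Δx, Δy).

(1.7, 0.6)

From the two frames, the green sphere sits at roughly (6.7, 5.0) before and (8.4, 5.6) after.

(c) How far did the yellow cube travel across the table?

2.1

The yellow cube moved from about (0.8, 0.8) to (2.4, 2.1), a distance of √(1.6² + 1.3²) ≈ 2.1.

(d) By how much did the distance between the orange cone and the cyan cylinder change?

-0.9

They were about 3.8 units apart before and 2.9 after — 0.9 units closer together.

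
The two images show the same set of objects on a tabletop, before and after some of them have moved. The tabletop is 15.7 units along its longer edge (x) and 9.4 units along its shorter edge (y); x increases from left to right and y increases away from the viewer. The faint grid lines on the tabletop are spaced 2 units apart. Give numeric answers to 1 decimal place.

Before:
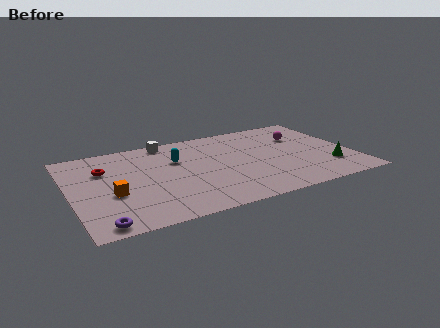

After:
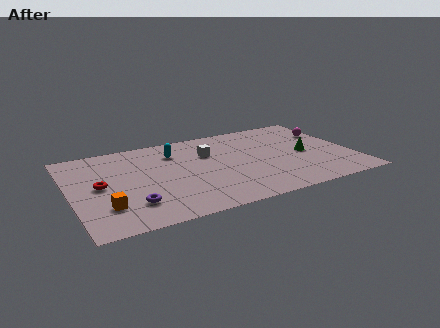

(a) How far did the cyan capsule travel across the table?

0.9

From (6.0, 6.2) to (6.0, 7.1), the cyan capsule covered √(0.0² + 0.9²) ≈ 0.9 units.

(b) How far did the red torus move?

1.7

The red torus moved from about (2.0, 6.5) to (1.6, 4.8), a distance of √(0.4² + 1.7²) ≈ 1.7.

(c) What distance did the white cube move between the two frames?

3.0

The white cube moved from about (5.7, 8.5) to (7.8, 6.3), a distance of √(2.1² + 2.2²) ≈ 3.0.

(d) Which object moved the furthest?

the white cube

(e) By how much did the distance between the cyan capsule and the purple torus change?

-1.5

The distance was about 7.1 in the first image and 5.6 in the second, so they moved 1.5 units closer together.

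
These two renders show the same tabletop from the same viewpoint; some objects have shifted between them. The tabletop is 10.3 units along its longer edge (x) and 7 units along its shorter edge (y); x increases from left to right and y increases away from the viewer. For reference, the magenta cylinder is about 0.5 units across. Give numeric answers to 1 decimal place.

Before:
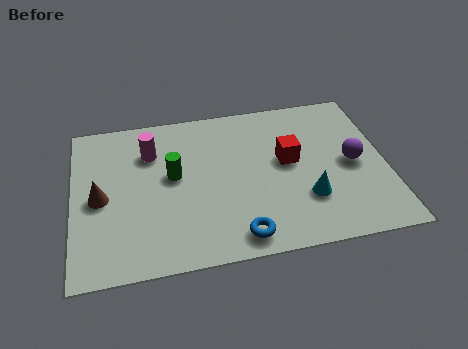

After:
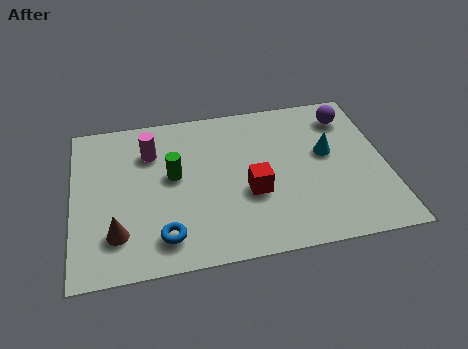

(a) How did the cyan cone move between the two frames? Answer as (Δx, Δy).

(0.8, 1.9)

The cyan cone was at about (7.6, 2.1) and moved to about (8.4, 4.0).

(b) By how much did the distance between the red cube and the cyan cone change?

+1.0

Before: roughly 1.9 units apart; after: 2.9. That's 1.0 units further apart.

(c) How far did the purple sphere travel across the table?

2.2

The purple sphere was near (9.2, 3.4) before and (9.2, 5.6) after, so it travelled √(0.0² + 2.2²) ≈ 2.2 units.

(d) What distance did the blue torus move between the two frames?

2.4

From (5.3, 0.9) to (2.9, 1.3), the blue torus covered √(2.4² + 0.4²) ≈ 2.4 units.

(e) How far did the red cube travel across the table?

1.8

The red cube was near (7.1, 3.9) before and (5.8, 2.7) after, so it travelled √(1.3² + 1.2²) ≈ 1.8 units.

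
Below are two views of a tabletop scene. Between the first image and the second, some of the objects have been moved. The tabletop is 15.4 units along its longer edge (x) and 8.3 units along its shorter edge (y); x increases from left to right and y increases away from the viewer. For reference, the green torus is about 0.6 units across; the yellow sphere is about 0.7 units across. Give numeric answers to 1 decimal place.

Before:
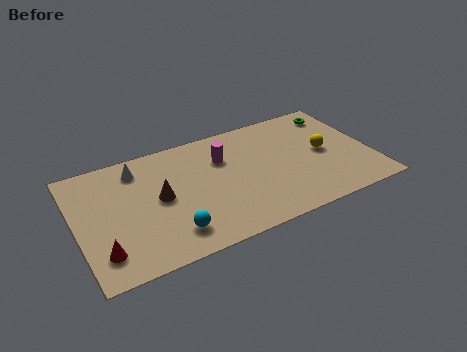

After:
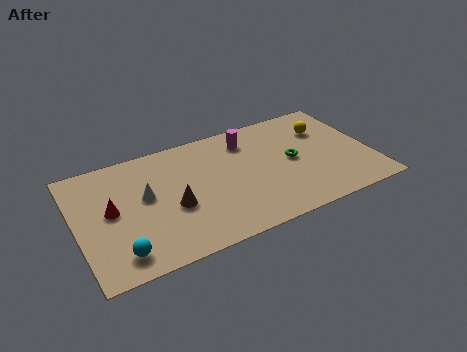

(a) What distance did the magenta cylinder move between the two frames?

1.6

The magenta cylinder was near (7.8, 5.8) before and (9.2, 6.6) after, so it travelled √(1.4² + 0.8²) ≈ 1.6 units.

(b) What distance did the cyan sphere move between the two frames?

2.7

The cyan sphere moved from about (4.6, 1.7) to (1.9, 1.4), a distance of √(2.7² + 0.3²) ≈ 2.7.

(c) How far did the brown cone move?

1.1

The brown cone moved from about (4.3, 4.3) to (4.9, 3.4), a distance of √(0.6² + 0.9²) ≈ 1.1.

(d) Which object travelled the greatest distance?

the green torus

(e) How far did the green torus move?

3.9

The green torus moved from about (14.1, 6.9) to (11.3, 4.2), a distance of √(2.8² + 2.7²) ≈ 3.9.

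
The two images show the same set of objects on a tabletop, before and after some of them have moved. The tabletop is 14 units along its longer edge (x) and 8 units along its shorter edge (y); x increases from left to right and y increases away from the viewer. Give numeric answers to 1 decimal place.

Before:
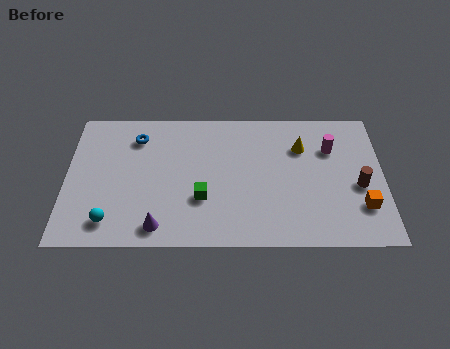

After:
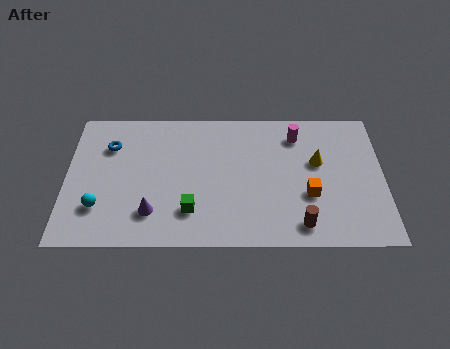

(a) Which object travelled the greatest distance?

the brown cylinder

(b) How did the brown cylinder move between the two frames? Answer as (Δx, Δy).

(-2.6, -2.2)

From the two frames, the brown cylinder sits at roughly (12.9, 3.4) before and (10.3, 1.2) after.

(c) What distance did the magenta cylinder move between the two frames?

1.7

From (11.7, 5.6) to (10.2, 6.4), the magenta cylinder covered √(1.5² + 0.8²) ≈ 1.7 units.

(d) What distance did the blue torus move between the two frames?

1.3

From (3.1, 6.3) to (1.9, 5.8), the blue torus covered √(1.2² + 0.5²) ≈ 1.3 units.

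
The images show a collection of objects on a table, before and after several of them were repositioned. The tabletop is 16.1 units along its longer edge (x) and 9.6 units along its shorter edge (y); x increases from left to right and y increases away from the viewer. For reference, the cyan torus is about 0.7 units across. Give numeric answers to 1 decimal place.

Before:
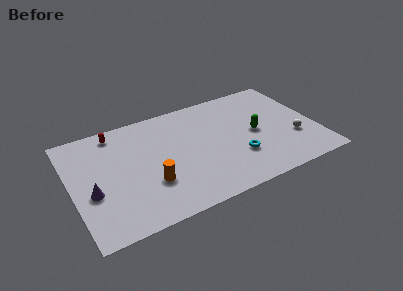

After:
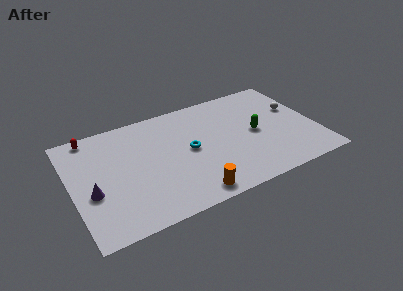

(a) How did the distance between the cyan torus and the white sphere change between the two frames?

+3.6

They were about 3.8 units apart before and 7.4 after — 3.6 units further apart.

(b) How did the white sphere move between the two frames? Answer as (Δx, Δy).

(0.5, 2.7)

The white sphere started near (14.5, 3.2) and ended near (15.0, 5.9).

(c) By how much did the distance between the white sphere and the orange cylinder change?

-0.5

They were about 9.6 units apart before and 9.1 after — 0.5 units closer together.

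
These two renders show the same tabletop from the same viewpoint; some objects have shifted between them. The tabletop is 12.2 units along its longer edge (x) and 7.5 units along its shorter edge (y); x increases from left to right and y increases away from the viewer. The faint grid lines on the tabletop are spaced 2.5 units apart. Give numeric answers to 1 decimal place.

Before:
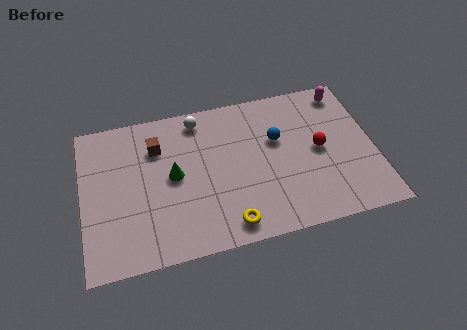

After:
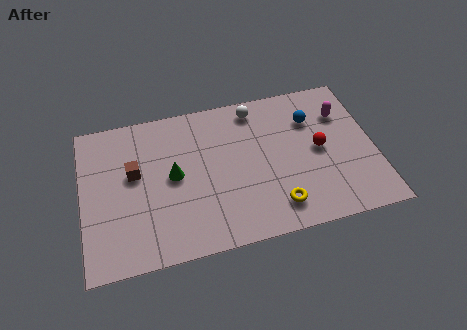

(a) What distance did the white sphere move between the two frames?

2.4

The white sphere moved from about (5.0, 6.5) to (7.4, 6.5), a distance of √(2.4² + 0.0²) ≈ 2.4.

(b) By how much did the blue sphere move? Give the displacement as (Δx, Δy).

(1.5, 0.7)

From the two frames, the blue sphere sits at roughly (8.2, 4.7) before and (9.7, 5.4) after.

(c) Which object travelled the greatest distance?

the white sphere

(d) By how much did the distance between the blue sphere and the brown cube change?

+2.5

The distance was about 5.1 in the first image and 7.6 in the second, so they moved 2.5 units further apart.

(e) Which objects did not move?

the red sphere and the green cone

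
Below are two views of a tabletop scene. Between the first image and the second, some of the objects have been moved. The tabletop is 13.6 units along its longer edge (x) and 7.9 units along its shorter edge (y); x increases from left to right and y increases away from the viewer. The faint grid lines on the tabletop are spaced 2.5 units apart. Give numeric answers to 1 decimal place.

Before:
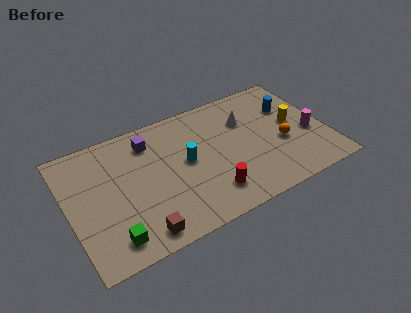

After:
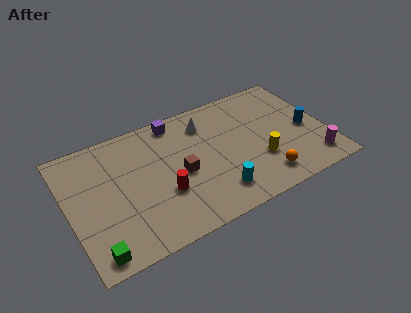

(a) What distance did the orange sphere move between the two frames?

2.2

From (11.2, 3.2) to (9.9, 1.4), the orange sphere covered √(1.3² + 1.8²) ≈ 2.2 units.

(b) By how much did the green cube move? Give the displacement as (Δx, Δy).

(-0.9, -0.4)

The green cube was at about (1.9, 1.3) and moved to about (1.0, 0.9).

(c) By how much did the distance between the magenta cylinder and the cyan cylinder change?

-1.4

The distance was about 6.6 in the first image and 5.2 in the second, so they moved 1.4 units closer together.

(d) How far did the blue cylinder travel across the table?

1.9

The blue cylinder was near (12.0, 5.4) before and (12.6, 3.6) after, so it travelled √(0.6² + 1.8²) ≈ 1.9 units.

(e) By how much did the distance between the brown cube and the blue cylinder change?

-2.9

The distance was about 9.7 in the first image and 6.8 in the second, so they moved 2.9 units closer together.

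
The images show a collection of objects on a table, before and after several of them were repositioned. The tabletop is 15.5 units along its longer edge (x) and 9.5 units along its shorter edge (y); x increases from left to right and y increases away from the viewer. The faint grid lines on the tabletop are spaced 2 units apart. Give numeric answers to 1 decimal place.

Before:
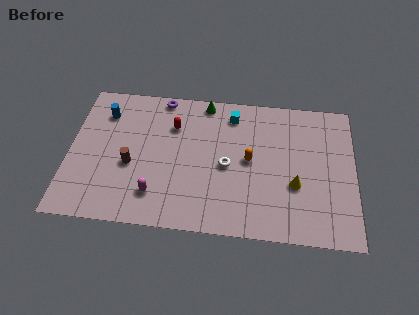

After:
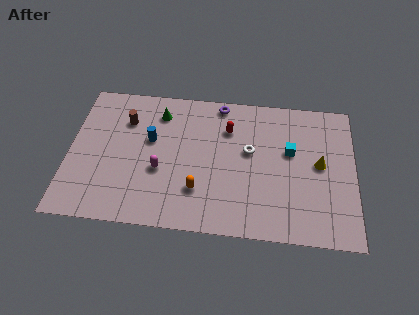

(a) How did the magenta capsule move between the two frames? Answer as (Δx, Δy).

(0.2, 1.6)

The magenta capsule started near (4.8, 2.1) and ended near (5.0, 3.7).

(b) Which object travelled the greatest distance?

the cyan cube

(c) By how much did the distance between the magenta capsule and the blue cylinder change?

-3.9

The distance was about 6.0 in the first image and 2.1 in the second, so they moved 3.9 units closer together.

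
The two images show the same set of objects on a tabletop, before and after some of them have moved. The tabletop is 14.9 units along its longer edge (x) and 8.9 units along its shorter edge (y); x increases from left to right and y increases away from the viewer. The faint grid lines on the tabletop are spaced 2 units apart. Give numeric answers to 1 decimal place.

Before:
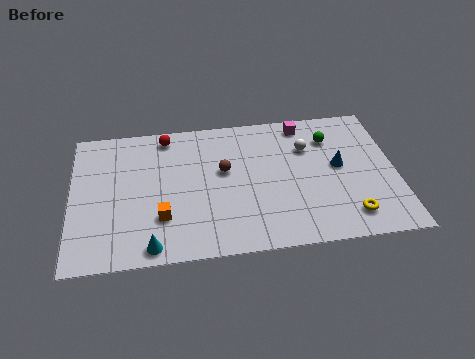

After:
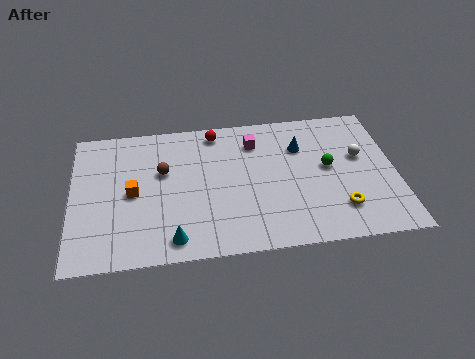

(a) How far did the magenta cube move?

2.5

The magenta cube moved from about (10.8, 7.8) to (8.5, 6.9), a distance of √(2.3² + 0.9²) ≈ 2.5.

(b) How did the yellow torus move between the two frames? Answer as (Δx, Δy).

(-0.4, 0.5)

The yellow torus was at about (12.6, 1.6) and moved to about (12.2, 2.1).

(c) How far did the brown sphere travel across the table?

2.8

From (7.0, 5.2) to (4.2, 5.5), the brown sphere covered √(2.8² + 0.3²) ≈ 2.8 units.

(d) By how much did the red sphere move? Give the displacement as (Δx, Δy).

(2.3, 0.0)

The red sphere started near (4.4, 7.8) and ended near (6.7, 7.8).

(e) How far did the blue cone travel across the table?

2.3

The blue cone was near (12.3, 4.8) before and (10.6, 6.3) after, so it travelled √(1.7² + 1.5²) ≈ 2.3 units.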